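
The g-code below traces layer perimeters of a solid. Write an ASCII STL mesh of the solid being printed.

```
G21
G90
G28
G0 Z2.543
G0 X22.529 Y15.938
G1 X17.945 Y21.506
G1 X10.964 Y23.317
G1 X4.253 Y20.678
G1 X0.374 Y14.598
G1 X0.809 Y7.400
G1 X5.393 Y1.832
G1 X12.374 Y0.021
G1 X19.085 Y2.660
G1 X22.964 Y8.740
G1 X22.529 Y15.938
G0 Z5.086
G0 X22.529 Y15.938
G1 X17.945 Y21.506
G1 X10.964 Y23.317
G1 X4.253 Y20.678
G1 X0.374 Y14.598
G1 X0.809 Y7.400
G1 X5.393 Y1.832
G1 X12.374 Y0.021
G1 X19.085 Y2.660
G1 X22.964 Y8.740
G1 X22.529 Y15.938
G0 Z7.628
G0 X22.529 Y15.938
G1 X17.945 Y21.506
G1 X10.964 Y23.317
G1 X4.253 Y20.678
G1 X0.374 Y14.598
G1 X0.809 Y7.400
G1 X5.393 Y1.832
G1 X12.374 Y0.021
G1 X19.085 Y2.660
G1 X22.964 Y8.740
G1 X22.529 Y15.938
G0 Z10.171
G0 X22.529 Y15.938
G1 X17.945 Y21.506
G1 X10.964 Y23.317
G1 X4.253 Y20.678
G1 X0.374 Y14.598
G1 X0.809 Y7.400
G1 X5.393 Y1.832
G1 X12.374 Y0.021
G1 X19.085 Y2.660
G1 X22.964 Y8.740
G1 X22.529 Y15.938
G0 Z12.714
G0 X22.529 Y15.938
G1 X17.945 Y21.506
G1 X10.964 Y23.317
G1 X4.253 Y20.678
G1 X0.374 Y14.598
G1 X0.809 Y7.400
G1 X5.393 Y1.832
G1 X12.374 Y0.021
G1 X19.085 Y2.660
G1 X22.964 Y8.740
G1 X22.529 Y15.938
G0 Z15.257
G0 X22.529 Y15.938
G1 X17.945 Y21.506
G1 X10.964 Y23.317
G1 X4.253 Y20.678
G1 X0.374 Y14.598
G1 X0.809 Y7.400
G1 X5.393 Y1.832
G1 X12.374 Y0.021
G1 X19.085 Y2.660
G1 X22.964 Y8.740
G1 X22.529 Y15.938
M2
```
solid part
  facet normal 0.0000 0.0000 -1.0000
    outer loop
      vertex 10.964 23.317 0.000
      vertex 17.945 21.506 0.000
      vertex 22.529 15.938 0.000
    endloop
  endfacet
  facet normal 0.0000 0.0000 -1.0000
    outer loop
      vertex 4.253 20.678 0.000
      vertex 10.964 23.317 0.000
      vertex 22.529 15.938 0.000
    endloop
  endfacet
  facet normal 0.0000 0.0000 -1.0000
    outer loop
      vertex 0.374 14.598 0.000
      vertex 4.253 20.678 0.000
      vertex 22.529 15.938 0.000
    endloop
  endfacet
  facet normal 0.0000 0.0000 -1.0000
    outer loop
      vertex 0.809 7.400 0.000
      vertex 0.374 14.598 0.000
      vertex 22.529 15.938 0.000
    endloop
  endfacet
  facet normal 0.0000 0.0000 -1.0000
    outer loop
      vertex 5.393 1.832 0.000
      vertex 0.809 7.400 0.000
      vertex 22.529 15.938 0.000
    endloop
  endfacet
  facet normal 0.0000 0.0000 -1.0000
    outer loop
      vertex 12.374 0.021 0.000
      vertex 5.393 1.832 0.000
      vertex 22.529 15.938 0.000
    endloop
  endfacet
  facet normal 0.0000 0.0000 -1.0000
    outer loop
      vertex 19.085 2.660 0.000
      vertex 12.374 0.021 0.000
      vertex 22.529 15.938 0.000
    endloop
  endfacet
  facet normal 0.0000 0.0000 -1.0000
    outer loop
      vertex 22.964 8.740 0.000
      vertex 19.085 2.660 0.000
      vertex 22.529 15.938 0.000
    endloop
  endfacet
  facet normal 0.0000 0.0000 1.0000
    outer loop
      vertex 22.529 15.938 15.257
      vertex 17.945 21.506 15.257
      vertex 10.964 23.317 15.257
    endloop
  endfacet
  facet normal 0.0000 0.0000 1.0000
    outer loop
      vertex 22.529 15.938 15.257
      vertex 10.964 23.317 15.257
      vertex 4.253 20.678 15.257
    endloop
  endfacet
  facet normal 0.0000 0.0000 1.0000
    outer loop
      vertex 22.529 15.938 15.257
      vertex 4.253 20.678 15.257
      vertex 0.374 14.598 15.257
    endloop
  endfacet
  facet normal 0.0000 0.0000 1.0000
    outer loop
      vertex 22.529 15.938 15.257
      vertex 0.374 14.598 15.257
      vertex 0.809 7.400 15.257
    endloop
  endfacet
  facet normal 0.0000 0.0000 1.0000
    outer loop
      vertex 22.529 15.938 15.257
      vertex 0.809 7.400 15.257
      vertex 5.393 1.832 15.257
    endloop
  endfacet
  facet normal 0.0000 0.0000 1.0000
    outer loop
      vertex 22.529 15.938 15.257
      vertex 5.393 1.832 15.257
      vertex 12.374 0.021 15.257
    endloop
  endfacet
  facet normal 0.0000 0.0000 1.0000
    outer loop
      vertex 22.529 15.938 15.257
      vertex 12.374 0.021 15.257
      vertex 19.085 2.660 15.257
    endloop
  endfacet
  facet normal 0.0000 0.0000 1.0000
    outer loop
      vertex 22.529 15.938 15.257
      vertex 19.085 2.660 15.257
      vertex 22.964 8.740 15.257
    endloop
  endfacet
  facet normal 0.7720 0.6356 0.0000
    outer loop
      vertex 22.529 15.938 0.000
      vertex 17.945 21.506 0.000
      vertex 17.945 21.506 15.257
    endloop
  endfacet
  facet normal 0.7720 0.6356 0.0000
    outer loop
      vertex 22.529 15.938 0.000
      vertex 17.945 21.506 15.257
      vertex 22.529 15.938 15.257
    endloop
  endfacet
  facet normal 0.2511 0.9680 0.0000
    outer loop
      vertex 17.945 21.506 0.000
      vertex 10.964 23.317 0.000
      vertex 10.964 23.317 15.257
    endloop
  endfacet
  facet normal 0.2511 0.9680 0.0000
    outer loop
      vertex 17.945 21.506 0.000
      vertex 10.964 23.317 15.257
      vertex 17.945 21.506 15.257
    endloop
  endfacet
  facet normal -0.3660 0.9306 0.0000
    outer loop
      vertex 10.964 23.317 0.000
      vertex 4.253 20.678 0.000
      vertex 4.253 20.678 15.257
    endloop
  endfacet
  facet normal -0.3660 0.9306 0.0000
    outer loop
      vertex 10.964 23.317 0.000
      vertex 4.253 20.678 15.257
      vertex 10.964 23.317 15.257
    endloop
  endfacet
  facet normal -0.8430 0.5379 0.0000
    outer loop
      vertex 4.253 20.678 0.000
      vertex 0.374 14.598 0.000
      vertex 0.374 14.598 15.257
    endloop
  endfacet
  facet normal -0.8430 0.5379 0.0000
    outer loop
      vertex 4.253 20.678 0.000
      vertex 0.374 14.598 15.257
      vertex 4.253 20.678 15.257
    endloop
  endfacet
  facet normal -0.9982 -0.0603 0.0000
    outer loop
      vertex 0.374 14.598 0.000
      vertex 0.809 7.400 0.000
      vertex 0.809 7.400 15.257
    endloop
  endfacet
  facet normal -0.9982 -0.0603 0.0000
    outer loop
      vertex 0.374 14.598 0.000
      vertex 0.809 7.400 15.257
      vertex 0.374 14.598 15.257
    endloop
  endfacet
  facet normal -0.7720 -0.6356 0.0000
    outer loop
      vertex 0.809 7.400 0.000
      vertex 5.393 1.832 0.000
      vertex 5.393 1.832 15.257
    endloop
  endfacet
  facet normal -0.7720 -0.6356 0.0000
    outer loop
      vertex 0.809 7.400 0.000
      vertex 5.393 1.832 15.257
      vertex 0.809 7.400 15.257
    endloop
  endfacet
  facet normal -0.2511 -0.9680 0.0000
    outer loop
      vertex 5.393 1.832 0.000
      vertex 12.374 0.021 0.000
      vertex 12.374 0.021 15.257
    endloop
  endfacet
  facet normal -0.2511 -0.9680 0.0000
    outer loop
      vertex 5.393 1.832 0.000
      vertex 12.374 0.021 15.257
      vertex 5.393 1.832 15.257
    endloop
  endfacet
  facet normal 0.3660 -0.9306 0.0000
    outer loop
      vertex 12.374 0.021 0.000
      vertex 19.085 2.660 0.000
      vertex 19.085 2.660 15.257
    endloop
  endfacet
  facet normal 0.3660 -0.9306 0.0000
    outer loop
      vertex 12.374 0.021 0.000
      vertex 19.085 2.660 15.257
      vertex 12.374 0.021 15.257
    endloop
  endfacet
  facet normal 0.8430 -0.5379 0.0000
    outer loop
      vertex 19.085 2.660 0.000
      vertex 22.964 8.740 0.000
      vertex 22.964 8.740 15.257
    endloop
  endfacet
  facet normal 0.8430 -0.5379 0.0000
    outer loop
      vertex 19.085 2.660 0.000
      vertex 22.964 8.740 15.257
      vertex 19.085 2.660 15.257
    endloop
  endfacet
  facet normal 0.9982 0.0603 0.0000
    outer loop
      vertex 22.964 8.740 0.000
      vertex 22.529 15.938 0.000
      vertex 22.529 15.938 15.257
    endloop
  endfacet
  facet normal 0.9982 0.0603 0.0000
    outer loop
      vertex 22.964 8.740 0.000
      vertex 22.529 15.938 15.257
      vertex 22.964 8.740 15.257
    endloop
  endfacet
endsolid part

The G0 Z moves step by Δz≈2.543 mm. Every layer's G1 loop is the same polygon, so the solid is a straight extrusion of it from z=0 to z≈15.3. Closing with flat bottom and top caps and triangulating gives 36 facets — a regular 10-sided prism (a cylinder approximated with 10 flat sides), circumscribed radius ≈ 11.7 mm, height ≈ 15.3 mm.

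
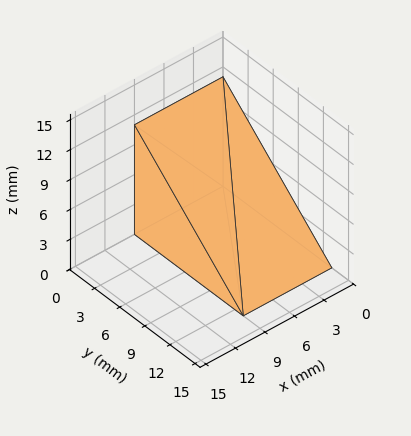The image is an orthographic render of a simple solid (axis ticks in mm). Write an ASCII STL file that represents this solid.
Reading the render: the shape is a wedge (ramp): 9 × 13 mm base, rising to 11 mm along the y=0 edge and sloping linearly to z=0 at y=13 (dimensions read to the nearest mm from the axis ticks). For the STL, each face is triangulated and given an outward normal.

solid part
  facet normal 0.0000 0.0000 -1.0000
    outer loop
      vertex 9.0 13.0 0.0
      vertex 9.0 0.0 0.0
      vertex 0.0 0.0 0.0
    endloop
  endfacet
  facet normal 0.0000 0.0000 -1.0000
    outer loop
      vertex 0.0 13.0 0.0
      vertex 9.0 13.0 0.0
      vertex 0.0 0.0 0.0
    endloop
  endfacet
  facet normal 0.0000 -1.0000 0.0000
    outer loop
      vertex 0.0 0.0 0.0
      vertex 9.0 0.0 0.0
      vertex 9.0 0.0 11.0
    endloop
  endfacet
  facet normal 0.0000 -1.0000 0.0000
    outer loop
      vertex 0.0 0.0 0.0
      vertex 9.0 0.0 11.0
      vertex 0.0 0.0 11.0
    endloop
  endfacet
  facet normal 0.0000 0.6459 0.7634
    outer loop
      vertex 0.0 0.0 11.0
      vertex 9.0 0.0 11.0
      vertex 9.0 13.0 0.0
    endloop
  endfacet
  facet normal 0.0000 0.6459 0.7634
    outer loop
      vertex 0.0 0.0 11.0
      vertex 9.0 13.0 0.0
      vertex 0.0 13.0 0.0
    endloop
  endfacet
  facet normal -1.0000 0.0000 0.0000
    outer loop
      vertex 0.0 0.0 11.0
      vertex 0.0 13.0 0.0
      vertex 0.0 0.0 0.0
    endloop
  endfacet
  facet normal 1.0000 0.0000 0.0000
    outer loop
      vertex 9.0 0.0 0.0
      vertex 9.0 13.0 0.0
      vertex 9.0 0.0 11.0
    endloop
  endfacet
endsolid part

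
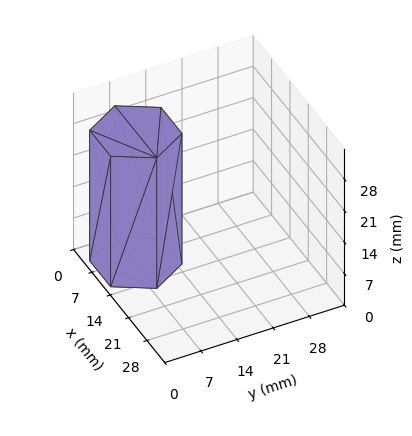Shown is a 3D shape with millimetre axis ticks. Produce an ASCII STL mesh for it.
Reading the render: the shape is a regular 6-sided prism (a cylinder approximated with 6 flat sides), circumscribed radius ≈ 8 mm, height ≈ 29 mm (dimensions read to the nearest mm from the axis ticks). For the STL, each face is triangulated and given an outward normal.

solid part
  facet normal 0.0000 0.0000 -1.0000
    outer loop
      vertex 4.0 14.9 0.0
      vertex 12.0 14.9 0.0
      vertex 16.0 8.0 0.0
    endloop
  endfacet
  facet normal 0.0000 0.0000 -1.0000
    outer loop
      vertex 0.0 8.0 0.0
      vertex 4.0 14.9 0.0
      vertex 16.0 8.0 0.0
    endloop
  endfacet
  facet normal 0.0000 0.0000 -1.0000
    outer loop
      vertex 4.0 1.1 0.0
      vertex 0.0 8.0 0.0
      vertex 16.0 8.0 0.0
    endloop
  endfacet
  facet normal 0.0000 0.0000 -1.0000
    outer loop
      vertex 12.0 1.1 0.0
      vertex 4.0 1.1 0.0
      vertex 16.0 8.0 0.0
    endloop
  endfacet
  facet normal 0.0000 0.0000 1.0000
    outer loop
      vertex 16.0 8.0 29.0
      vertex 12.0 14.9 29.0
      vertex 4.0 14.9 29.0
    endloop
  endfacet
  facet normal 0.0000 0.0000 1.0000
    outer loop
      vertex 16.0 8.0 29.0
      vertex 4.0 14.9 29.0
      vertex 0.0 8.0 29.0
    endloop
  endfacet
  facet normal 0.0000 0.0000 1.0000
    outer loop
      vertex 16.0 8.0 29.0
      vertex 0.0 8.0 29.0
      vertex 4.0 1.1 29.0
    endloop
  endfacet
  facet normal 0.0000 0.0000 1.0000
    outer loop
      vertex 16.0 8.0 29.0
      vertex 4.0 1.1 29.0
      vertex 12.0 1.1 29.0
    endloop
  endfacet
  facet normal 0.8651 0.5015 0.0000
    outer loop
      vertex 16.0 8.0 0.0
      vertex 12.0 14.9 0.0
      vertex 12.0 14.9 29.0
    endloop
  endfacet
  facet normal 0.8651 0.5015 0.0000
    outer loop
      vertex 16.0 8.0 0.0
      vertex 12.0 14.9 29.0
      vertex 16.0 8.0 29.0
    endloop
  endfacet
  facet normal 0.0000 1.0000 0.0000
    outer loop
      vertex 12.0 14.9 0.0
      vertex 4.0 14.9 0.0
      vertex 4.0 14.9 29.0
    endloop
  endfacet
  facet normal 0.0000 1.0000 0.0000
    outer loop
      vertex 12.0 14.9 0.0
      vertex 4.0 14.9 29.0
      vertex 12.0 14.9 29.0
    endloop
  endfacet
  facet normal -0.8651 0.5015 0.0000
    outer loop
      vertex 4.0 14.9 0.0
      vertex 0.0 8.0 0.0
      vertex 0.0 8.0 29.0
    endloop
  endfacet
  facet normal -0.8651 0.5015 0.0000
    outer loop
      vertex 4.0 14.9 0.0
      vertex 0.0 8.0 29.0
      vertex 4.0 14.9 29.0
    endloop
  endfacet
  facet normal -0.8651 -0.5015 0.0000
    outer loop
      vertex 0.0 8.0 0.0
      vertex 4.0 1.1 0.0
      vertex 4.0 1.1 29.0
    endloop
  endfacet
  facet normal -0.8651 -0.5015 0.0000
    outer loop
      vertex 0.0 8.0 0.0
      vertex 4.0 1.1 29.0
      vertex 0.0 8.0 29.0
    endloop
  endfacet
  facet normal 0.0000 -1.0000 0.0000
    outer loop
      vertex 4.0 1.1 0.0
      vertex 12.0 1.1 0.0
      vertex 12.0 1.1 29.0
    endloop
  endfacet
  facet normal 0.0000 -1.0000 0.0000
    outer loop
      vertex 4.0 1.1 0.0
      vertex 12.0 1.1 29.0
      vertex 4.0 1.1 29.0
    endloop
  endfacet
  facet normal 0.8651 -0.5015 0.0000
    outer loop
      vertex 12.0 1.1 0.0
      vertex 16.0 8.0 0.0
      vertex 16.0 8.0 29.0
    endloop
  endfacet
  facet normal 0.8651 -0.5015 0.0000
    outer loop
      vertex 12.0 1.1 0.0
      vertex 16.0 8.0 29.0
      vertex 12.0 1.1 29.0
    endloop
  endfacet
endsolid part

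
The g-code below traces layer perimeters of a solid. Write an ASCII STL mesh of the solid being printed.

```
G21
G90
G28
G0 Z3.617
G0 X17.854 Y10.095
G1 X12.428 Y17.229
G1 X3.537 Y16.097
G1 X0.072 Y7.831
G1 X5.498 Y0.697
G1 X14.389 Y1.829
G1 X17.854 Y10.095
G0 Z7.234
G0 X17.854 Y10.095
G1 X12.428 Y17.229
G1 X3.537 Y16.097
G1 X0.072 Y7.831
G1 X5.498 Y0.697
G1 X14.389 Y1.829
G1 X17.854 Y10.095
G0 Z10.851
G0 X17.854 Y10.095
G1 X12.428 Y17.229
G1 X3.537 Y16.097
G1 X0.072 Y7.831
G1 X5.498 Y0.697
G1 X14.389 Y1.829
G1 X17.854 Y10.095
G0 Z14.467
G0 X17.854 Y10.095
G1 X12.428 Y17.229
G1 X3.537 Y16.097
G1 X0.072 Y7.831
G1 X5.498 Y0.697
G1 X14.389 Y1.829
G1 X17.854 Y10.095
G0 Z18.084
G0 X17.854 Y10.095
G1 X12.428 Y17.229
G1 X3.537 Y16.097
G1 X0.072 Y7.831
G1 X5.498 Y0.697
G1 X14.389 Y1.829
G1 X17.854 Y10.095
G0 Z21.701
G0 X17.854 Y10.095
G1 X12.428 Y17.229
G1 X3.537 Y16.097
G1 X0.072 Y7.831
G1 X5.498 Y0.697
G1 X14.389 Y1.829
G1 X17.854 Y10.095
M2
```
solid part
  facet normal 0.0000 0.0000 -1.0000
    outer loop
      vertex 3.537 16.097 0.000
      vertex 12.428 17.229 0.000
      vertex 17.854 10.095 0.000
    endloop
  endfacet
  facet normal 0.0000 0.0000 -1.0000
    outer loop
      vertex 0.072 7.831 0.000
      vertex 3.537 16.097 0.000
      vertex 17.854 10.095 0.000
    endloop
  endfacet
  facet normal 0.0000 0.0000 -1.0000
    outer loop
      vertex 5.498 0.697 0.000
      vertex 0.072 7.831 0.000
      vertex 17.854 10.095 0.000
    endloop
  endfacet
  facet normal 0.0000 0.0000 -1.0000
    outer loop
      vertex 14.389 1.829 0.000
      vertex 5.498 0.697 0.000
      vertex 17.854 10.095 0.000
    endloop
  endfacet
  facet normal 0.0000 0.0000 1.0000
    outer loop
      vertex 17.854 10.095 21.701
      vertex 12.428 17.229 21.701
      vertex 3.537 16.097 21.701
    endloop
  endfacet
  facet normal 0.0000 0.0000 1.0000
    outer loop
      vertex 17.854 10.095 21.701
      vertex 3.537 16.097 21.701
      vertex 0.072 7.831 21.701
    endloop
  endfacet
  facet normal 0.0000 0.0000 1.0000
    outer loop
      vertex 17.854 10.095 21.701
      vertex 0.072 7.831 21.701
      vertex 5.498 0.697 21.701
    endloop
  endfacet
  facet normal 0.0000 0.0000 1.0000
    outer loop
      vertex 17.854 10.095 21.701
      vertex 5.498 0.697 21.701
      vertex 14.389 1.829 21.701
    endloop
  endfacet
  facet normal 0.7959 0.6054 0.0000
    outer loop
      vertex 17.854 10.095 0.000
      vertex 12.428 17.229 0.000
      vertex 12.428 17.229 21.701
    endloop
  endfacet
  facet normal 0.7959 0.6054 0.0000
    outer loop
      vertex 17.854 10.095 0.000
      vertex 12.428 17.229 21.701
      vertex 17.854 10.095 21.701
    endloop
  endfacet
  facet normal -0.1263 0.9920 0.0000
    outer loop
      vertex 12.428 17.229 0.000
      vertex 3.537 16.097 0.000
      vertex 3.537 16.097 21.701
    endloop
  endfacet
  facet normal -0.1263 0.9920 0.0000
    outer loop
      vertex 12.428 17.229 0.000
      vertex 3.537 16.097 21.701
      vertex 12.428 17.229 21.701
    endloop
  endfacet
  facet normal -0.9222 0.3866 0.0000
    outer loop
      vertex 3.537 16.097 0.000
      vertex 0.072 7.831 0.000
      vertex 0.072 7.831 21.701
    endloop
  endfacet
  facet normal -0.9222 0.3866 0.0000
    outer loop
      vertex 3.537 16.097 0.000
      vertex 0.072 7.831 21.701
      vertex 3.537 16.097 21.701
    endloop
  endfacet
  facet normal -0.7959 -0.6054 0.0000
    outer loop
      vertex 0.072 7.831 0.000
      vertex 5.498 0.697 0.000
      vertex 5.498 0.697 21.701
    endloop
  endfacet
  facet normal -0.7959 -0.6054 0.0000
    outer loop
      vertex 0.072 7.831 0.000
      vertex 5.498 0.697 21.701
      vertex 0.072 7.831 21.701
    endloop
  endfacet
  facet normal 0.1263 -0.9920 0.0000
    outer loop
      vertex 5.498 0.697 0.000
      vertex 14.389 1.829 0.000
      vertex 14.389 1.829 21.701
    endloop
  endfacet
  facet normal 0.1263 -0.9920 0.0000
    outer loop
      vertex 5.498 0.697 0.000
      vertex 14.389 1.829 21.701
      vertex 5.498 0.697 21.701
    endloop
  endfacet
  facet normal 0.9222 -0.3866 0.0000
    outer loop
      vertex 14.389 1.829 0.000
      vertex 17.854 10.095 0.000
      vertex 17.854 10.095 21.701
    endloop
  endfacet
  facet normal 0.9222 -0.3866 0.0000
    outer loop
      vertex 14.389 1.829 0.000
      vertex 17.854 10.095 21.701
      vertex 14.389 1.829 21.701
    endloop
  endfacet
endsolid part

The G0 Z moves step by Δz≈3.617 mm. Every layer's G1 loop is the same polygon, so the solid is a straight extrusion of it from z=0 to z≈21.7. Closing with flat bottom and top caps and triangulating gives 20 facets — a regular 6-sided prism (a cylinder approximated with 6 flat sides), circumscribed radius ≈ 8.96 mm, height ≈ 21.7 mm.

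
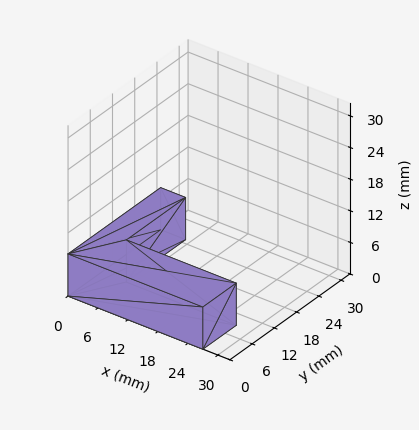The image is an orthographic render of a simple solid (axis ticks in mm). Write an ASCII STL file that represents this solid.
Reading the render: the shape is an L-shaped prism: outer 27 × 25 mm, arm thicknesses ≈ 9 mm (horizontal) and 5 mm (vertical), extruded 8 mm in z (dimensions read to the nearest mm from the axis ticks). For the STL, each face is triangulated and given an outward normal.

solid part
  facet normal 0.0000 0.0000 -1.0000
    outer loop
      vertex 27.000 9.000 0.000
      vertex 27.000 0.000 0.000
      vertex 0.000 0.000 0.000
    endloop
  endfacet
  facet normal 0.0000 0.0000 -1.0000
    outer loop
      vertex 5.000 9.000 0.000
      vertex 27.000 9.000 0.000
      vertex 0.000 0.000 0.000
    endloop
  endfacet
  facet normal 0.0000 0.0000 -1.0000
    outer loop
      vertex 5.000 25.000 0.000
      vertex 5.000 9.000 0.000
      vertex 0.000 0.000 0.000
    endloop
  endfacet
  facet normal 0.0000 0.0000 -1.0000
    outer loop
      vertex 0.000 25.000 0.000
      vertex 5.000 25.000 0.000
      vertex 0.000 0.000 0.000
    endloop
  endfacet
  facet normal 0.0000 0.0000 1.0000
    outer loop
      vertex 0.000 0.000 8.000
      vertex 27.000 0.000 8.000
      vertex 27.000 9.000 8.000
    endloop
  endfacet
  facet normal 0.0000 0.0000 1.0000
    outer loop
      vertex 0.000 0.000 8.000
      vertex 27.000 9.000 8.000
      vertex 5.000 9.000 8.000
    endloop
  endfacet
  facet normal 0.0000 0.0000 1.0000
    outer loop
      vertex 0.000 0.000 8.000
      vertex 5.000 9.000 8.000
      vertex 5.000 25.000 8.000
    endloop
  endfacet
  facet normal 0.0000 0.0000 1.0000
    outer loop
      vertex 0.000 0.000 8.000
      vertex 5.000 25.000 8.000
      vertex 0.000 25.000 8.000
    endloop
  endfacet
  facet normal 0.0000 -1.0000 0.0000
    outer loop
      vertex 0.000 0.000 0.000
      vertex 27.000 0.000 0.000
      vertex 27.000 0.000 8.000
    endloop
  endfacet
  facet normal 0.0000 -1.0000 0.0000
    outer loop
      vertex 0.000 0.000 0.000
      vertex 27.000 0.000 8.000
      vertex 0.000 0.000 8.000
    endloop
  endfacet
  facet normal 1.0000 0.0000 0.0000
    outer loop
      vertex 27.000 0.000 0.000
      vertex 27.000 9.000 0.000
      vertex 27.000 9.000 8.000
    endloop
  endfacet
  facet normal 1.0000 0.0000 0.0000
    outer loop
      vertex 27.000 0.000 0.000
      vertex 27.000 9.000 8.000
      vertex 27.000 0.000 8.000
    endloop
  endfacet
  facet normal 0.0000 1.0000 0.0000
    outer loop
      vertex 27.000 9.000 0.000
      vertex 5.000 9.000 0.000
      vertex 5.000 9.000 8.000
    endloop
  endfacet
  facet normal 0.0000 1.0000 0.0000
    outer loop
      vertex 27.000 9.000 0.000
      vertex 5.000 9.000 8.000
      vertex 27.000 9.000 8.000
    endloop
  endfacet
  facet normal 1.0000 0.0000 0.0000
    outer loop
      vertex 5.000 9.000 0.000
      vertex 5.000 25.000 0.000
      vertex 5.000 25.000 8.000
    endloop
  endfacet
  facet normal 1.0000 0.0000 0.0000
    outer loop
      vertex 5.000 9.000 0.000
      vertex 5.000 25.000 8.000
      vertex 5.000 9.000 8.000
    endloop
  endfacet
  facet normal 0.0000 1.0000 0.0000
    outer loop
      vertex 5.000 25.000 0.000
      vertex 0.000 25.000 0.000
      vertex 0.000 25.000 8.000
    endloop
  endfacet
  facet normal 0.0000 1.0000 0.0000
    outer loop
      vertex 5.000 25.000 0.000
      vertex 0.000 25.000 8.000
      vertex 5.000 25.000 8.000
    endloop
  endfacet
  facet normal -1.0000 0.0000 0.0000
    outer loop
      vertex 0.000 25.000 0.000
      vertex 0.000 0.000 0.000
      vertex 0.000 0.000 8.000
    endloop
  endfacet
  facet normal -1.0000 0.0000 0.0000
    outer loop
      vertex 0.000 25.000 0.000
      vertex 0.000 0.000 8.000
      vertex 0.000 25.000 8.000
    endloop
  endfacet
endsolid part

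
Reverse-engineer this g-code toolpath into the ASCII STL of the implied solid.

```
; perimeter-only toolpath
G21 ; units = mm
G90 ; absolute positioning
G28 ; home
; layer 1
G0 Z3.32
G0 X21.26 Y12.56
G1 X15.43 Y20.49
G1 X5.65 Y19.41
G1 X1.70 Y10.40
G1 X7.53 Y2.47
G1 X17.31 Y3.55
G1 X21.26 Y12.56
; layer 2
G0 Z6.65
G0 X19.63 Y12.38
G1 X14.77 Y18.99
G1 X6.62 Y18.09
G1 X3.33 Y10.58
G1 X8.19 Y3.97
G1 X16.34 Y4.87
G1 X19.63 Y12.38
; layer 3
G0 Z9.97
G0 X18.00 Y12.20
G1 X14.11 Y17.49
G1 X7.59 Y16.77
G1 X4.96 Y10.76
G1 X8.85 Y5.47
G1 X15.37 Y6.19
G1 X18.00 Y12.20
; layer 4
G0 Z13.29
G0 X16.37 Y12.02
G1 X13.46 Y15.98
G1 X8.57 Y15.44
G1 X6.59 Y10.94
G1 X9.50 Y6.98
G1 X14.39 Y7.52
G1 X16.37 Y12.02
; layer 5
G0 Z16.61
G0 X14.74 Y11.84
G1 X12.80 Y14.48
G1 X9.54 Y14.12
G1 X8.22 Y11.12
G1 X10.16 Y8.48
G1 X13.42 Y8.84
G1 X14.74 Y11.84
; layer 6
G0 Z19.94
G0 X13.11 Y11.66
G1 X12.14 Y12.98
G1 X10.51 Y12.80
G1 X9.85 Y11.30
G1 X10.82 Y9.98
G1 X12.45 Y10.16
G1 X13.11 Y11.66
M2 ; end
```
solid part
  facet normal 0.0000 0.0000 -1.0000
    outer loop
      vertex 4.68 20.73 0.00
      vertex 16.09 21.99 0.00
      vertex 22.89 12.74 0.00
    endloop
  endfacet
  facet normal 0.0000 0.0000 -1.0000
    outer loop
      vertex 0.07 10.22 0.00
      vertex 4.68 20.73 0.00
      vertex 22.89 12.74 0.00
    endloop
  endfacet
  facet normal 0.0000 0.0000 -1.0000
    outer loop
      vertex 6.87 0.97 0.00
      vertex 0.07 10.22 0.00
      vertex 22.89 12.74 0.00
    endloop
  endfacet
  facet normal 0.0000 0.0000 -1.0000
    outer loop
      vertex 18.28 2.23 0.00
      vertex 6.87 0.97 0.00
      vertex 22.89 12.74 0.00
    endloop
  endfacet
  facet normal 0.7409 0.5447 0.3929
    outer loop
      vertex 22.89 12.74 0.00
      vertex 16.09 21.99 0.00
      vertex 11.48 11.48 23.26
    endloop
  endfacet
  facet normal -0.1009 0.9140 0.3930
    outer loop
      vertex 16.09 21.99 0.00
      vertex 4.68 20.73 0.00
      vertex 11.48 11.48 23.26
    endloop
  endfacet
  facet normal -0.8421 0.3694 0.3931
    outer loop
      vertex 4.68 20.73 0.00
      vertex 0.07 10.22 0.00
      vertex 11.48 11.48 23.26
    endloop
  endfacet
  facet normal -0.7409 -0.5447 0.3929
    outer loop
      vertex 0.07 10.22 0.00
      vertex 6.87 0.97 0.00
      vertex 11.48 11.48 23.26
    endloop
  endfacet
  facet normal 0.1009 -0.9140 0.3930
    outer loop
      vertex 6.87 0.97 0.00
      vertex 18.28 2.23 0.00
      vertex 11.48 11.48 23.26
    endloop
  endfacet
  facet normal 0.8421 -0.3694 0.3931
    outer loop
      vertex 18.28 2.23 0.00
      vertex 22.89 12.74 0.00
      vertex 11.48 11.48 23.26
    endloop
  endfacet
endsolid part

The G0 Z moves step by Δz≈3.32 mm. The G1 loops shrink linearly with z, so the solid tapers from its base footprint up to z≈23.3. Closing with a flat bottom cap and the tapered top and triangulating gives 10 facets — a regular 6-sided pyramid, base circumscribed radius ≈ 11.5 mm, apex at z ≈ 23.3 mm.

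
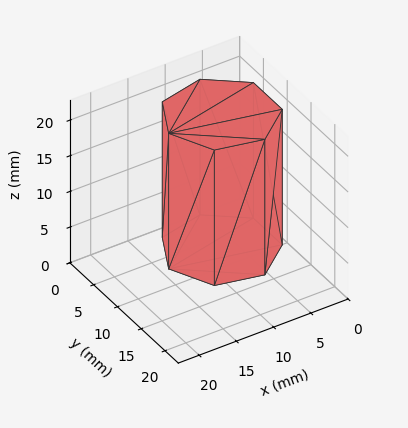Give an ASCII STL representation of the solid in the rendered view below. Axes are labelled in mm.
Reading the render: the shape is a regular 7-sided prism (a cylinder approximated with 7 flat sides), circumscribed radius ≈ 7 mm, height ≈ 19 mm (dimensions read to the nearest mm from the axis ticks). For the STL, each face is triangulated and given an outward normal.

solid part
  facet normal 0.0000 0.0000 -1.0000
    outer loop
      vertex 5.442 13.824 0.000
      vertex 11.364 12.473 0.000
      vertex 14.000 7.000 0.000
    endloop
  endfacet
  facet normal 0.0000 0.0000 -1.0000
    outer loop
      vertex 0.693 10.037 0.000
      vertex 5.442 13.824 0.000
      vertex 14.000 7.000 0.000
    endloop
  endfacet
  facet normal 0.0000 0.0000 -1.0000
    outer loop
      vertex 0.693 3.963 0.000
      vertex 0.693 10.037 0.000
      vertex 14.000 7.000 0.000
    endloop
  endfacet
  facet normal 0.0000 0.0000 -1.0000
    outer loop
      vertex 5.442 0.176 0.000
      vertex 0.693 3.963 0.000
      vertex 14.000 7.000 0.000
    endloop
  endfacet
  facet normal 0.0000 0.0000 -1.0000
    outer loop
      vertex 11.364 1.527 0.000
      vertex 5.442 0.176 0.000
      vertex 14.000 7.000 0.000
    endloop
  endfacet
  facet normal 0.0000 0.0000 1.0000
    outer loop
      vertex 14.000 7.000 19.000
      vertex 11.364 12.473 19.000
      vertex 5.442 13.824 19.000
    endloop
  endfacet
  facet normal 0.0000 0.0000 1.0000
    outer loop
      vertex 14.000 7.000 19.000
      vertex 5.442 13.824 19.000
      vertex 0.693 10.037 19.000
    endloop
  endfacet
  facet normal 0.0000 0.0000 1.0000
    outer loop
      vertex 14.000 7.000 19.000
      vertex 0.693 10.037 19.000
      vertex 0.693 3.963 19.000
    endloop
  endfacet
  facet normal 0.0000 0.0000 1.0000
    outer loop
      vertex 14.000 7.000 19.000
      vertex 0.693 3.963 19.000
      vertex 5.442 0.176 19.000
    endloop
  endfacet
  facet normal 0.0000 0.0000 1.0000
    outer loop
      vertex 14.000 7.000 19.000
      vertex 5.442 0.176 19.000
      vertex 11.364 1.527 19.000
    endloop
  endfacet
  facet normal 0.9009 0.4339 0.0000
    outer loop
      vertex 14.000 7.000 0.000
      vertex 11.364 12.473 0.000
      vertex 11.364 12.473 19.000
    endloop
  endfacet
  facet normal 0.9009 0.4339 0.0000
    outer loop
      vertex 14.000 7.000 0.000
      vertex 11.364 12.473 19.000
      vertex 14.000 7.000 19.000
    endloop
  endfacet
  facet normal 0.2224 0.9750 0.0000
    outer loop
      vertex 11.364 12.473 0.000
      vertex 5.442 13.824 0.000
      vertex 5.442 13.824 19.000
    endloop
  endfacet
  facet normal 0.2224 0.9750 0.0000
    outer loop
      vertex 11.364 12.473 0.000
      vertex 5.442 13.824 19.000
      vertex 11.364 12.473 19.000
    endloop
  endfacet
  facet normal -0.6235 0.7818 0.0000
    outer loop
      vertex 5.442 13.824 0.000
      vertex 0.693 10.037 0.000
      vertex 0.693 10.037 19.000
    endloop
  endfacet
  facet normal -0.6235 0.7818 0.0000
    outer loop
      vertex 5.442 13.824 0.000
      vertex 0.693 10.037 19.000
      vertex 5.442 13.824 19.000
    endloop
  endfacet
  facet normal -1.0000 0.0000 0.0000
    outer loop
      vertex 0.693 10.037 0.000
      vertex 0.693 3.963 0.000
      vertex 0.693 3.963 19.000
    endloop
  endfacet
  facet normal -1.0000 0.0000 0.0000
    outer loop
      vertex 0.693 10.037 0.000
      vertex 0.693 3.963 19.000
      vertex 0.693 10.037 19.000
    endloop
  endfacet
  facet normal -0.6235 -0.7818 0.0000
    outer loop
      vertex 0.693 3.963 0.000
      vertex 5.442 0.176 0.000
      vertex 5.442 0.176 19.000
    endloop
  endfacet
  facet normal -0.6235 -0.7818 0.0000
    outer loop
      vertex 0.693 3.963 0.000
      vertex 5.442 0.176 19.000
      vertex 0.693 3.963 19.000
    endloop
  endfacet
  facet normal 0.2224 -0.9750 0.0000
    outer loop
      vertex 5.442 0.176 0.000
      vertex 11.364 1.527 0.000
      vertex 11.364 1.527 19.000
    endloop
  endfacet
  facet normal 0.2224 -0.9750 0.0000
    outer loop
      vertex 5.442 0.176 0.000
      vertex 11.364 1.527 19.000
      vertex 5.442 0.176 19.000
    endloop
  endfacet
  facet normal 0.9009 -0.4339 0.0000
    outer loop
      vertex 11.364 1.527 0.000
      vertex 14.000 7.000 0.000
      vertex 14.000 7.000 19.000
    endloop
  endfacet
  facet normal 0.9009 -0.4339 0.0000
    outer loop
      vertex 11.364 1.527 0.000
      vertex 14.000 7.000 19.000
      vertex 11.364 1.527 19.000
    endloop
  endfacet
endsolid part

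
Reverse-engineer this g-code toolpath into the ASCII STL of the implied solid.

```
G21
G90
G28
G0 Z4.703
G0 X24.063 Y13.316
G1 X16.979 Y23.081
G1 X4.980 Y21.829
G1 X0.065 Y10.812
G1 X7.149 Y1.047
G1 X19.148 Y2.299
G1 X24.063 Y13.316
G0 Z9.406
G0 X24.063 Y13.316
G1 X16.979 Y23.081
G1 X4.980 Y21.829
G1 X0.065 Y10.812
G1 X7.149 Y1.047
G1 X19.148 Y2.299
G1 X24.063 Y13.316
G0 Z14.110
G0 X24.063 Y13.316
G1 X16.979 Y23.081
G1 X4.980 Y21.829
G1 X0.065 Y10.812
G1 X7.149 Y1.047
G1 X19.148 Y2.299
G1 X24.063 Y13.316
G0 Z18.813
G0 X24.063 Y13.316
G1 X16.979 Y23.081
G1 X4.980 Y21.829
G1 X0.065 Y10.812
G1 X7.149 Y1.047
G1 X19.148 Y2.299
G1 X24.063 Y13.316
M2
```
solid part
  facet normal 0.0000 0.0000 -1.0000
    outer loop
      vertex 4.980 21.829 0.000
      vertex 16.979 23.081 0.000
      vertex 24.063 13.316 0.000
    endloop
  endfacet
  facet normal 0.0000 0.0000 -1.0000
    outer loop
      vertex 0.065 10.812 0.000
      vertex 4.980 21.829 0.000
      vertex 24.063 13.316 0.000
    endloop
  endfacet
  facet normal 0.0000 0.0000 -1.0000
    outer loop
      vertex 7.149 1.047 0.000
      vertex 0.065 10.812 0.000
      vertex 24.063 13.316 0.000
    endloop
  endfacet
  facet normal 0.0000 0.0000 -1.0000
    outer loop
      vertex 19.148 2.299 0.000
      vertex 7.149 1.047 0.000
      vertex 24.063 13.316 0.000
    endloop
  endfacet
  facet normal 0.0000 0.0000 1.0000
    outer loop
      vertex 24.063 13.316 18.813
      vertex 16.979 23.081 18.813
      vertex 4.980 21.829 18.813
    endloop
  endfacet
  facet normal 0.0000 0.0000 1.0000
    outer loop
      vertex 24.063 13.316 18.813
      vertex 4.980 21.829 18.813
      vertex 0.065 10.812 18.813
    endloop
  endfacet
  facet normal 0.0000 0.0000 1.0000
    outer loop
      vertex 24.063 13.316 18.813
      vertex 0.065 10.812 18.813
      vertex 7.149 1.047 18.813
    endloop
  endfacet
  facet normal 0.0000 0.0000 1.0000
    outer loop
      vertex 24.063 13.316 18.813
      vertex 7.149 1.047 18.813
      vertex 19.148 2.299 18.813
    endloop
  endfacet
  facet normal 0.8094 0.5872 0.0000
    outer loop
      vertex 24.063 13.316 0.000
      vertex 16.979 23.081 0.000
      vertex 16.979 23.081 18.813
    endloop
  endfacet
  facet normal 0.8094 0.5872 0.0000
    outer loop
      vertex 24.063 13.316 0.000
      vertex 16.979 23.081 18.813
      vertex 24.063 13.316 18.813
    endloop
  endfacet
  facet normal -0.1038 0.9946 0.0000
    outer loop
      vertex 16.979 23.081 0.000
      vertex 4.980 21.829 0.000
      vertex 4.980 21.829 18.813
    endloop
  endfacet
  facet normal -0.1038 0.9946 0.0000
    outer loop
      vertex 16.979 23.081 0.000
      vertex 4.980 21.829 18.813
      vertex 16.979 23.081 18.813
    endloop
  endfacet
  facet normal -0.9132 0.4074 0.0000
    outer loop
      vertex 4.980 21.829 0.000
      vertex 0.065 10.812 0.000
      vertex 0.065 10.812 18.813
    endloop
  endfacet
  facet normal -0.9132 0.4074 0.0000
    outer loop
      vertex 4.980 21.829 0.000
      vertex 0.065 10.812 18.813
      vertex 4.980 21.829 18.813
    endloop
  endfacet
  facet normal -0.8094 -0.5872 0.0000
    outer loop
      vertex 0.065 10.812 0.000
      vertex 7.149 1.047 0.000
      vertex 7.149 1.047 18.813
    endloop
  endfacet
  facet normal -0.8094 -0.5872 0.0000
    outer loop
      vertex 0.065 10.812 0.000
      vertex 7.149 1.047 18.813
      vertex 0.065 10.812 18.813
    endloop
  endfacet
  facet normal 0.1038 -0.9946 0.0000
    outer loop
      vertex 7.149 1.047 0.000
      vertex 19.148 2.299 0.000
      vertex 19.148 2.299 18.813
    endloop
  endfacet
  facet normal 0.1038 -0.9946 0.0000
    outer loop
      vertex 7.149 1.047 0.000
      vertex 19.148 2.299 18.813
      vertex 7.149 1.047 18.813
    endloop
  endfacet
  facet normal 0.9132 -0.4074 0.0000
    outer loop
      vertex 19.148 2.299 0.000
      vertex 24.063 13.316 0.000
      vertex 24.063 13.316 18.813
    endloop
  endfacet
  facet normal 0.9132 -0.4074 0.0000
    outer loop
      vertex 19.148 2.299 0.000
      vertex 24.063 13.316 18.813
      vertex 19.148 2.299 18.813
    endloop
  endfacet
endsolid part

The G0 Z moves step by Δz≈4.703 mm. Every layer's G1 loop is the same polygon, so the solid is a straight extrusion of it from z=0 to z≈18.8. Closing with flat bottom and top caps and triangulating gives 20 facets — a regular 6-sided prism (a cylinder approximated with 6 flat sides), circumscribed radius ≈ 12.1 mm, height ≈ 18.8 mm.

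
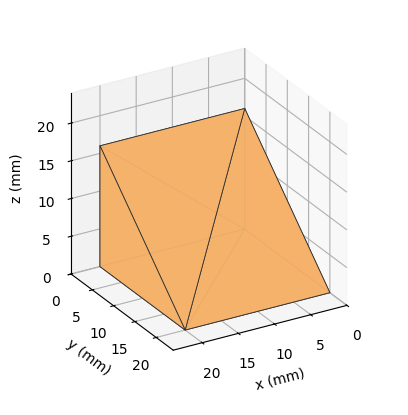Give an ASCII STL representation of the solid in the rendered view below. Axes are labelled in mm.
Reading the render: the shape is a wedge (ramp): 20 × 20 mm base, rising to 16 mm along the y=0 edge and sloping linearly to z=0 at y=20 (dimensions read to the nearest mm from the axis ticks). For the STL, each face is triangulated and given an outward normal.

solid part
  facet normal 0.0000 0.0000 -1.0000
    outer loop
      vertex 20.000 20.000 0.000
      vertex 20.000 0.000 0.000
      vertex 0.000 0.000 0.000
    endloop
  endfacet
  facet normal 0.0000 0.0000 -1.0000
    outer loop
      vertex 0.000 20.000 0.000
      vertex 20.000 20.000 0.000
      vertex 0.000 0.000 0.000
    endloop
  endfacet
  facet normal 0.0000 -1.0000 0.0000
    outer loop
      vertex 0.000 0.000 0.000
      vertex 20.000 0.000 0.000
      vertex 20.000 0.000 16.000
    endloop
  endfacet
  facet normal 0.0000 -1.0000 0.0000
    outer loop
      vertex 0.000 0.000 0.000
      vertex 20.000 0.000 16.000
      vertex 0.000 0.000 16.000
    endloop
  endfacet
  facet normal 0.0000 0.6247 0.7809
    outer loop
      vertex 0.000 0.000 16.000
      vertex 20.000 0.000 16.000
      vertex 20.000 20.000 0.000
    endloop
  endfacet
  facet normal 0.0000 0.6247 0.7809
    outer loop
      vertex 0.000 0.000 16.000
      vertex 20.000 20.000 0.000
      vertex 0.000 20.000 0.000
    endloop
  endfacet
  facet normal -1.0000 0.0000 0.0000
    outer loop
      vertex 0.000 0.000 16.000
      vertex 0.000 20.000 0.000
      vertex 0.000 0.000 0.000
    endloop
  endfacet
  facet normal 1.0000 0.0000 0.0000
    outer loop
      vertex 20.000 0.000 0.000
      vertex 20.000 20.000 0.000
      vertex 20.000 0.000 16.000
    endloop
  endfacet
endsolid part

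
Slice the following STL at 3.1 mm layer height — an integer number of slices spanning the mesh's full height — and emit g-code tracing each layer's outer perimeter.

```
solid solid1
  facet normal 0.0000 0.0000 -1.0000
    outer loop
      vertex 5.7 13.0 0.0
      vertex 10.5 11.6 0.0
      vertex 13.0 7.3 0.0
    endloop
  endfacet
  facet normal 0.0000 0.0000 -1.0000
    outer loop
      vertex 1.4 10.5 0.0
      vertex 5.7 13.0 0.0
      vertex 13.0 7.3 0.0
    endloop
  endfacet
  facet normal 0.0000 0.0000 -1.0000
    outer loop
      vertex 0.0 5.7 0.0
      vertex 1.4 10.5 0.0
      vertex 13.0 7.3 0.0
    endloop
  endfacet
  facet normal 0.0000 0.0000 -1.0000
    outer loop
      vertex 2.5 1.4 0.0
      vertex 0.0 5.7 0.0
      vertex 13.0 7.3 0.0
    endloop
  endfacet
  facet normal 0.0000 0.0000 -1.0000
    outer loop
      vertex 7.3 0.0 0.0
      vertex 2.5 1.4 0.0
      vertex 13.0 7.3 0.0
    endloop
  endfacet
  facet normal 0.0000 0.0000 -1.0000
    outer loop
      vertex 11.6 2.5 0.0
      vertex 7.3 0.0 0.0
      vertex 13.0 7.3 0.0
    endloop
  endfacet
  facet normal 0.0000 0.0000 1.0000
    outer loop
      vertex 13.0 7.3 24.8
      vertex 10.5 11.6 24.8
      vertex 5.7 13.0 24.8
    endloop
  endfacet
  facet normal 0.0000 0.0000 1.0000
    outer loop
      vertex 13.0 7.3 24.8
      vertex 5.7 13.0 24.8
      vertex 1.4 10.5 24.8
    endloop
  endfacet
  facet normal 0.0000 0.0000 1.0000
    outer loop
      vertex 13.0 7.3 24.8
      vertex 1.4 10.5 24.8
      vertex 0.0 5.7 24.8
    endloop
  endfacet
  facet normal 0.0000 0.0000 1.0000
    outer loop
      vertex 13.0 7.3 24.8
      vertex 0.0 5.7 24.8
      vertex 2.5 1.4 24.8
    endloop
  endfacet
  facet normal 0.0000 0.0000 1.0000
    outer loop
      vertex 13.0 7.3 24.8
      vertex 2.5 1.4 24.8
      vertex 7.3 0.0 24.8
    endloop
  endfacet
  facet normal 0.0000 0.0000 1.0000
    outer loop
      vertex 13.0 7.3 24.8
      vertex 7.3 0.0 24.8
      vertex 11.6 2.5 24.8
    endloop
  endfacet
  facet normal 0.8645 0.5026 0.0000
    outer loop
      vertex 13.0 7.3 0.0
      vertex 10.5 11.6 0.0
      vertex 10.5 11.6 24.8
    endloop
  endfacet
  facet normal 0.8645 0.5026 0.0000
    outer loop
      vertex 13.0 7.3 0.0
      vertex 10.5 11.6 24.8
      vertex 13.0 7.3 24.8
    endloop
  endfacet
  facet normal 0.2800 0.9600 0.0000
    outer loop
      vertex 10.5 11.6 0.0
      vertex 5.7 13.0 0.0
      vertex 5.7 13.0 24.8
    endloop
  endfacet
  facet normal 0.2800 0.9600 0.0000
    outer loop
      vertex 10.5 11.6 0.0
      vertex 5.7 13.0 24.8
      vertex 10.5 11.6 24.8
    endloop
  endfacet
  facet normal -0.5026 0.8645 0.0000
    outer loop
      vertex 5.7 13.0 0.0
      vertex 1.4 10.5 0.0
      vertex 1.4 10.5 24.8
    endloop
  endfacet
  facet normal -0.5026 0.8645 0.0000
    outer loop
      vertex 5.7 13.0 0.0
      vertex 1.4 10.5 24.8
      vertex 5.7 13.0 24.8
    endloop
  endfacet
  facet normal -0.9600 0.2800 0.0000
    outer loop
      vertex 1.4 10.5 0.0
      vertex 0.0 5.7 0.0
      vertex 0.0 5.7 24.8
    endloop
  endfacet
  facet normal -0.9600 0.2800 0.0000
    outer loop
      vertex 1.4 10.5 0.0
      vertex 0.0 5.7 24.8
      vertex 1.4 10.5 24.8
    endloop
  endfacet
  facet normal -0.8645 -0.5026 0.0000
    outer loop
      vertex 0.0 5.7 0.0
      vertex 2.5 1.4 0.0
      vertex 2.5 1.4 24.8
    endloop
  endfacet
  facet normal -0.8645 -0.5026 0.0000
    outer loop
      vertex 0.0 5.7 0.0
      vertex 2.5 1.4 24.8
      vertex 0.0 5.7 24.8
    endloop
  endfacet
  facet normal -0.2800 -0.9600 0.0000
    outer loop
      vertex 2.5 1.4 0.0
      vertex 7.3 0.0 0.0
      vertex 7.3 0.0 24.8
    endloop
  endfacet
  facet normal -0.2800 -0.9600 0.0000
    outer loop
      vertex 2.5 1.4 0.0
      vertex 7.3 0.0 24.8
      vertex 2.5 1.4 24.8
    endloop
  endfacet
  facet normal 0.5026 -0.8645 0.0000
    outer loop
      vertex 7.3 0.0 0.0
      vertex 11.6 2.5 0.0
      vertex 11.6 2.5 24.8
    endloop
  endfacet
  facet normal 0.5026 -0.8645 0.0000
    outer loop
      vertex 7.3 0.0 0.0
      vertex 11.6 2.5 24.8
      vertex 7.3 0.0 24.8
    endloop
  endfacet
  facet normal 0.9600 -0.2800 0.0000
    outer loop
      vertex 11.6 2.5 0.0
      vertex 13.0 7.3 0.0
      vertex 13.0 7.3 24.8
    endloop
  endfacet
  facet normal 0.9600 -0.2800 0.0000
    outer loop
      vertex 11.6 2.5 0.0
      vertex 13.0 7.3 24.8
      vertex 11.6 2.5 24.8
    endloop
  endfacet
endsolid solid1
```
; perimeter-only toolpath
G21 ; units = mm
G90 ; absolute positioning
G28 ; home
; layer 1
G0 Z3.1
G0 X13.0 Y7.3
G1 X10.5 Y11.6
G1 X5.7 Y13.0
G1 X1.4 Y10.5
G1 X0.0 Y5.7
G1 X2.5 Y1.4
G1 X7.3 Y0.0
G1 X11.6 Y2.5
G1 X13.0 Y7.3
; layer 2
G0 Z6.2
G0 X13.0 Y7.3
G1 X10.5 Y11.6
G1 X5.7 Y13.0
G1 X1.4 Y10.5
G1 X0.0 Y5.7
G1 X2.5 Y1.4
G1 X7.3 Y0.0
G1 X11.6 Y2.5
G1 X13.0 Y7.3
; layer 3
G0 Z9.3
G0 X13.0 Y7.3
G1 X10.5 Y11.6
G1 X5.7 Y13.0
G1 X1.4 Y10.5
G1 X0.0 Y5.7
G1 X2.5 Y1.4
G1 X7.3 Y0.0
G1 X11.6 Y2.5
G1 X13.0 Y7.3
; layer 4
G0 Z12.4
G0 X13.0 Y7.3
G1 X10.5 Y11.6
G1 X5.7 Y13.0
G1 X1.4 Y10.5
G1 X0.0 Y5.7
G1 X2.5 Y1.4
G1 X7.3 Y0.0
G1 X11.6 Y2.5
G1 X13.0 Y7.3
; layer 5
G0 Z15.5
G0 X13.0 Y7.3
G1 X10.5 Y11.6
G1 X5.7 Y13.0
G1 X1.4 Y10.5
G1 X0.0 Y5.7
G1 X2.5 Y1.4
G1 X7.3 Y0.0
G1 X11.6 Y2.5
G1 X13.0 Y7.3
; layer 6
G0 Z18.6
G0 X13.0 Y7.3
G1 X10.5 Y11.6
G1 X5.7 Y13.0
G1 X1.4 Y10.5
G1 X0.0 Y5.7
G1 X2.5 Y1.4
G1 X7.3 Y0.0
G1 X11.6 Y2.5
G1 X13.0 Y7.3
; layer 7
G0 Z21.7
G0 X13.0 Y7.3
G1 X10.5 Y11.6
G1 X5.7 Y13.0
G1 X1.4 Y10.5
G1 X0.0 Y5.7
G1 X2.5 Y1.4
G1 X7.3 Y0.0
G1 X11.6 Y2.5
G1 X13.0 Y7.3
; layer 8
G0 Z24.8
G0 X13.0 Y7.3
G1 X10.5 Y11.6
G1 X5.7 Y13.0
G1 X1.4 Y10.5
G1 X0.0 Y5.7
G1 X2.5 Y1.4
G1 X7.3 Y0.0
G1 X11.6 Y2.5
G1 X13.0 Y7.3
M2 ; end

The solid is a regular 8-sided prism (a cylinder approximated with 8 flat sides), circumscribed radius ≈ 6.5 mm, height ≈ 24.8 mm. Slicing at Δz = 3.1 mm — 8 equal slices spanning the solid's height, so layer i sits at z = i·h/8 — gives 8 non-empty perimeters. Each is a 8-segment closed polygon; G0 lifts to the layer z and rapids to the start vertex, then G1 traces the edges.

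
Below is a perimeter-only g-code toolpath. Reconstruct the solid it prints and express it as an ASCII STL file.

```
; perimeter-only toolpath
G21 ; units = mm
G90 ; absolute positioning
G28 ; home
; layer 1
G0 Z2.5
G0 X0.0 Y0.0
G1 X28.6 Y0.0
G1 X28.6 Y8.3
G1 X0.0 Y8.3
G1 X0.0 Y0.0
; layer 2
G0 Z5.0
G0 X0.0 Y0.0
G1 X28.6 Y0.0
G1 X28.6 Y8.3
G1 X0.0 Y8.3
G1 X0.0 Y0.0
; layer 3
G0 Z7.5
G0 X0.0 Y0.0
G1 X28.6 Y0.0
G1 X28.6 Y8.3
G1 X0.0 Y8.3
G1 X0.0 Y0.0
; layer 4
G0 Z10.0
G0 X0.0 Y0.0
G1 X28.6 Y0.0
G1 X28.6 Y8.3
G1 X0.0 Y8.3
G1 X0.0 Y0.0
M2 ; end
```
solid part
  facet normal 0.0000 0.0000 -1.0000
    outer loop
      vertex 28.6 8.3 0.0
      vertex 28.6 0.0 0.0
      vertex 0.0 0.0 0.0
    endloop
  endfacet
  facet normal 0.0000 0.0000 -1.0000
    outer loop
      vertex 0.0 8.3 0.0
      vertex 28.6 8.3 0.0
      vertex 0.0 0.0 0.0
    endloop
  endfacet
  facet normal 0.0000 0.0000 1.0000
    outer loop
      vertex 0.0 0.0 10.0
      vertex 28.6 0.0 10.0
      vertex 28.6 8.3 10.0
    endloop
  endfacet
  facet normal 0.0000 0.0000 1.0000
    outer loop
      vertex 0.0 0.0 10.0
      vertex 28.6 8.3 10.0
      vertex 0.0 8.3 10.0
    endloop
  endfacet
  facet normal 0.0000 -1.0000 0.0000
    outer loop
      vertex 0.0 0.0 0.0
      vertex 28.6 0.0 0.0
      vertex 28.6 0.0 10.0
    endloop
  endfacet
  facet normal 0.0000 -1.0000 0.0000
    outer loop
      vertex 0.0 0.0 0.0
      vertex 28.6 0.0 10.0
      vertex 0.0 0.0 10.0
    endloop
  endfacet
  facet normal 0.0000 1.0000 0.0000
    outer loop
      vertex 28.6 8.3 10.0
      vertex 28.6 8.3 0.0
      vertex 0.0 8.3 0.0
    endloop
  endfacet
  facet normal 0.0000 1.0000 0.0000
    outer loop
      vertex 0.0 8.3 10.0
      vertex 28.6 8.3 10.0
      vertex 0.0 8.3 0.0
    endloop
  endfacet
  facet normal -1.0000 0.0000 0.0000
    outer loop
      vertex 0.0 8.3 10.0
      vertex 0.0 8.3 0.0
      vertex 0.0 0.0 0.0
    endloop
  endfacet
  facet normal -1.0000 0.0000 0.0000
    outer loop
      vertex 0.0 0.0 10.0
      vertex 0.0 8.3 10.0
      vertex 0.0 0.0 0.0
    endloop
  endfacet
  facet normal 1.0000 0.0000 0.0000
    outer loop
      vertex 28.6 0.0 0.0
      vertex 28.6 8.3 0.0
      vertex 28.6 8.3 10.0
    endloop
  endfacet
  facet normal 1.0000 0.0000 0.0000
    outer loop
      vertex 28.6 0.0 0.0
      vertex 28.6 8.3 10.0
      vertex 28.6 0.0 10.0
    endloop
  endfacet
endsolid part

The G0 Z moves step by Δz≈2.5 mm. Every layer's G1 loop is the same polygon, so the solid is a straight extrusion of it from z=0 to z≈10. Closing with flat bottom and top caps and triangulating gives 12 facets — a rectangular box, roughly 28.6 × 8.3 mm footprint and 10 mm tall.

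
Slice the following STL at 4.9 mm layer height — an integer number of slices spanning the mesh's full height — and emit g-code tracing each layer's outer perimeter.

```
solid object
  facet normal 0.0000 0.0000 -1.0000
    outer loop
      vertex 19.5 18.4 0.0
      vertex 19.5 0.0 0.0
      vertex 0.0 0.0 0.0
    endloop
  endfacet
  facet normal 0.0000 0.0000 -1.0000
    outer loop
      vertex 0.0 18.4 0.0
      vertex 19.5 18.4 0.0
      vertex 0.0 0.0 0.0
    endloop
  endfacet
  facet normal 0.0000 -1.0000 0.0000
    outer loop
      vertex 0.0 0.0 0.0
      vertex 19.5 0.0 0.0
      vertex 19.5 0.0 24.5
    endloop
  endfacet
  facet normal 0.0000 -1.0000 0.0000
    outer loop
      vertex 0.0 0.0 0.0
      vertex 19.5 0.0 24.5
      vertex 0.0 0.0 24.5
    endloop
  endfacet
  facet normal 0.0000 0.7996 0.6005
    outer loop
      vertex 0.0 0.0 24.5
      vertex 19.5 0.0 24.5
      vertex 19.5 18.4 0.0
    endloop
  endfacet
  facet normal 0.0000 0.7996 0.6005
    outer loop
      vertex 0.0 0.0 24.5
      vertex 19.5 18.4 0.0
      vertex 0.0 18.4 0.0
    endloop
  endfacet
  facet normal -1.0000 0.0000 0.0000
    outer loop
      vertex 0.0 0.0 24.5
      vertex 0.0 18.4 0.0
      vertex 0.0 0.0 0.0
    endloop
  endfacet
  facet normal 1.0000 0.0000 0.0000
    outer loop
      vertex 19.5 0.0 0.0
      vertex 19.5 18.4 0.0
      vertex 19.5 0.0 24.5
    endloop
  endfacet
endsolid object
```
; perimeter-only toolpath
G21 ; units = mm
G90 ; absolute positioning
G28 ; home
; layer 1
G0 Z4.9
G0 X0.0 Y0.0
G1 X19.5 Y0.0
G1 X19.5 Y14.7
G1 X0.0 Y14.7
G1 X0.0 Y0.0
; layer 2
G0 Z9.8
G0 X0.0 Y0.0
G1 X19.5 Y0.0
G1 X19.5 Y11.0
G1 X0.0 Y11.0
G1 X0.0 Y0.0
; layer 3
G0 Z14.7
G0 X0.0 Y0.0
G1 X19.5 Y0.0
G1 X19.5 Y7.4
G1 X0.0 Y7.4
G1 X0.0 Y0.0
; layer 4
G0 Z19.6
G0 X0.0 Y0.0
G1 X19.5 Y0.0
G1 X19.5 Y3.7
G1 X0.0 Y3.7
G1 X0.0 Y0.0
M2 ; end

The solid is a wedge (ramp): 19.5 × 18.4 mm base, rising to 24.5 mm along the y=0 edge and sloping linearly to z=0 at y=18.4. Slicing at Δz = 4.9 mm — 5 equal slices spanning the solid's height, so layer i sits at z = i·h/5 — gives 4 non-empty perimeters. Each is a 4-segment closed polygon; G0 lifts to the layer z and rapids to the start vertex, then G1 traces the edges. The cross-section shrinks linearly with z (the slice at the apex is degenerate and omitted).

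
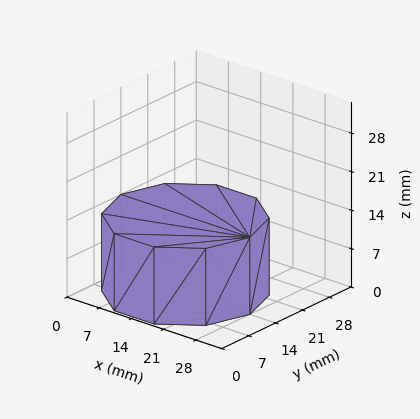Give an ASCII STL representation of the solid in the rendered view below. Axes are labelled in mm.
Reading the render: the shape is a regular 10-sided prism (a cylinder approximated with 10 flat sides), circumscribed radius ≈ 14 mm, height ≈ 14 mm (dimensions read to the nearest mm from the axis ticks). For the STL, each face is triangulated and given an outward normal.

solid part
  facet normal 0.0000 0.0000 -1.0000
    outer loop
      vertex 18.33 27.31 0.00
      vertex 25.33 22.23 0.00
      vertex 28.00 14.00 0.00
    endloop
  endfacet
  facet normal 0.0000 0.0000 -1.0000
    outer loop
      vertex 9.67 27.31 0.00
      vertex 18.33 27.31 0.00
      vertex 28.00 14.00 0.00
    endloop
  endfacet
  facet normal 0.0000 0.0000 -1.0000
    outer loop
      vertex 2.67 22.23 0.00
      vertex 9.67 27.31 0.00
      vertex 28.00 14.00 0.00
    endloop
  endfacet
  facet normal 0.0000 0.0000 -1.0000
    outer loop
      vertex 0.00 14.00 0.00
      vertex 2.67 22.23 0.00
      vertex 28.00 14.00 0.00
    endloop
  endfacet
  facet normal 0.0000 0.0000 -1.0000
    outer loop
      vertex 2.67 5.77 0.00
      vertex 0.00 14.00 0.00
      vertex 28.00 14.00 0.00
    endloop
  endfacet
  facet normal 0.0000 0.0000 -1.0000
    outer loop
      vertex 9.67 0.69 0.00
      vertex 2.67 5.77 0.00
      vertex 28.00 14.00 0.00
    endloop
  endfacet
  facet normal 0.0000 0.0000 -1.0000
    outer loop
      vertex 18.33 0.69 0.00
      vertex 9.67 0.69 0.00
      vertex 28.00 14.00 0.00
    endloop
  endfacet
  facet normal 0.0000 0.0000 -1.0000
    outer loop
      vertex 25.33 5.77 0.00
      vertex 18.33 0.69 0.00
      vertex 28.00 14.00 0.00
    endloop
  endfacet
  facet normal 0.0000 0.0000 1.0000
    outer loop
      vertex 28.00 14.00 14.00
      vertex 25.33 22.23 14.00
      vertex 18.33 27.31 14.00
    endloop
  endfacet
  facet normal 0.0000 0.0000 1.0000
    outer loop
      vertex 28.00 14.00 14.00
      vertex 18.33 27.31 14.00
      vertex 9.67 27.31 14.00
    endloop
  endfacet
  facet normal 0.0000 0.0000 1.0000
    outer loop
      vertex 28.00 14.00 14.00
      vertex 9.67 27.31 14.00
      vertex 2.67 22.23 14.00
    endloop
  endfacet
  facet normal 0.0000 0.0000 1.0000
    outer loop
      vertex 28.00 14.00 14.00
      vertex 2.67 22.23 14.00
      vertex 0.00 14.00 14.00
    endloop
  endfacet
  facet normal 0.0000 0.0000 1.0000
    outer loop
      vertex 28.00 14.00 14.00
      vertex 0.00 14.00 14.00
      vertex 2.67 5.77 14.00
    endloop
  endfacet
  facet normal 0.0000 0.0000 1.0000
    outer loop
      vertex 28.00 14.00 14.00
      vertex 2.67 5.77 14.00
      vertex 9.67 0.69 14.00
    endloop
  endfacet
  facet normal 0.0000 0.0000 1.0000
    outer loop
      vertex 28.00 14.00 14.00
      vertex 9.67 0.69 14.00
      vertex 18.33 0.69 14.00
    endloop
  endfacet
  facet normal 0.0000 0.0000 1.0000
    outer loop
      vertex 28.00 14.00 14.00
      vertex 18.33 0.69 14.00
      vertex 25.33 5.77 14.00
    endloop
  endfacet
  facet normal 0.9512 0.3086 0.0000
    outer loop
      vertex 28.00 14.00 0.00
      vertex 25.33 22.23 0.00
      vertex 25.33 22.23 14.00
    endloop
  endfacet
  facet normal 0.9512 0.3086 0.0000
    outer loop
      vertex 28.00 14.00 0.00
      vertex 25.33 22.23 14.00
      vertex 28.00 14.00 14.00
    endloop
  endfacet
  facet normal 0.5873 0.8093 0.0000
    outer loop
      vertex 25.33 22.23 0.00
      vertex 18.33 27.31 0.00
      vertex 18.33 27.31 14.00
    endloop
  endfacet
  facet normal 0.5873 0.8093 0.0000
    outer loop
      vertex 25.33 22.23 0.00
      vertex 18.33 27.31 14.00
      vertex 25.33 22.23 14.00
    endloop
  endfacet
  facet normal 0.0000 1.0000 0.0000
    outer loop
      vertex 18.33 27.31 0.00
      vertex 9.67 27.31 0.00
      vertex 9.67 27.31 14.00
    endloop
  endfacet
  facet normal 0.0000 1.0000 0.0000
    outer loop
      vertex 18.33 27.31 0.00
      vertex 9.67 27.31 14.00
      vertex 18.33 27.31 14.00
    endloop
  endfacet
  facet normal -0.5873 0.8093 0.0000
    outer loop
      vertex 9.67 27.31 0.00
      vertex 2.67 22.23 0.00
      vertex 2.67 22.23 14.00
    endloop
  endfacet
  facet normal -0.5873 0.8093 0.0000
    outer loop
      vertex 9.67 27.31 0.00
      vertex 2.67 22.23 14.00
      vertex 9.67 27.31 14.00
    endloop
  endfacet
  facet normal -0.9512 0.3086 0.0000
    outer loop
      vertex 2.67 22.23 0.00
      vertex 0.00 14.00 0.00
      vertex 0.00 14.00 14.00
    endloop
  endfacet
  facet normal -0.9512 0.3086 0.0000
    outer loop
      vertex 2.67 22.23 0.00
      vertex 0.00 14.00 14.00
      vertex 2.67 22.23 14.00
    endloop
  endfacet
  facet normal -0.9512 -0.3086 0.0000
    outer loop
      vertex 0.00 14.00 0.00
      vertex 2.67 5.77 0.00
      vertex 2.67 5.77 14.00
    endloop
  endfacet
  facet normal -0.9512 -0.3086 0.0000
    outer loop
      vertex 0.00 14.00 0.00
      vertex 2.67 5.77 14.00
      vertex 0.00 14.00 14.00
    endloop
  endfacet
  facet normal -0.5873 -0.8093 0.0000
    outer loop
      vertex 2.67 5.77 0.00
      vertex 9.67 0.69 0.00
      vertex 9.67 0.69 14.00
    endloop
  endfacet
  facet normal -0.5873 -0.8093 0.0000
    outer loop
      vertex 2.67 5.77 0.00
      vertex 9.67 0.69 14.00
      vertex 2.67 5.77 14.00
    endloop
  endfacet
  facet normal 0.0000 -1.0000 0.0000
    outer loop
      vertex 9.67 0.69 0.00
      vertex 18.33 0.69 0.00
      vertex 18.33 0.69 14.00
    endloop
  endfacet
  facet normal 0.0000 -1.0000 0.0000
    outer loop
      vertex 9.67 0.69 0.00
      vertex 18.33 0.69 14.00
      vertex 9.67 0.69 14.00
    endloop
  endfacet
  facet normal 0.5873 -0.8093 0.0000
    outer loop
      vertex 18.33 0.69 0.00
      vertex 25.33 5.77 0.00
      vertex 25.33 5.77 14.00
    endloop
  endfacet
  facet normal 0.5873 -0.8093 0.0000
    outer loop
      vertex 18.33 0.69 0.00
      vertex 25.33 5.77 14.00
      vertex 18.33 0.69 14.00
    endloop
  endfacet
  facet normal 0.9512 -0.3086 0.0000
    outer loop
      vertex 25.33 5.77 0.00
      vertex 28.00 14.00 0.00
      vertex 28.00 14.00 14.00
    endloop
  endfacet
  facet normal 0.9512 -0.3086 0.0000
    outer loop
      vertex 25.33 5.77 0.00
      vertex 28.00 14.00 14.00
      vertex 25.33 5.77 14.00
    endloop
  endfacet
endsolid part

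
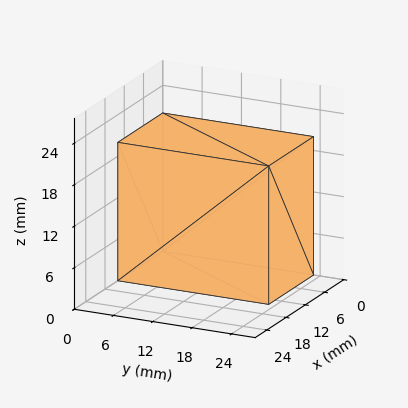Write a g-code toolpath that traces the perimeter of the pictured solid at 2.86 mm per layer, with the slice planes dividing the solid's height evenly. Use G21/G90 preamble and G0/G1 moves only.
Reading the render: the shape is a rectangular box, roughly 14 × 23 mm footprint and 20 mm tall (dimensions read to the nearest mm from the axis ticks). For the g-code, the solid's height is divided into equal slices at the stated Δz and each level perimeter traced with G1 moves after a G0 lift.

; perimeter-only toolpath
G21 ; units = mm
G90 ; absolute positioning
G28 ; home
; layer 1
G0 Z2.86
G0 X0.00 Y0.00
G1 X14.00 Y0.00
G1 X14.00 Y23.00
G1 X0.00 Y23.00
G1 X0.00 Y0.00
; layer 2
G0 Z5.71
G0 X0.00 Y0.00
G1 X14.00 Y0.00
G1 X14.00 Y23.00
G1 X0.00 Y23.00
G1 X0.00 Y0.00
; layer 3
G0 Z8.57
G0 X0.00 Y0.00
G1 X14.00 Y0.00
G1 X14.00 Y23.00
G1 X0.00 Y23.00
G1 X0.00 Y0.00
; layer 4
G0 Z11.43
G0 X0.00 Y0.00
G1 X14.00 Y0.00
G1 X14.00 Y23.00
G1 X0.00 Y23.00
G1 X0.00 Y0.00
; layer 5
G0 Z14.29
G0 X0.00 Y0.00
G1 X14.00 Y0.00
G1 X14.00 Y23.00
G1 X0.00 Y23.00
G1 X0.00 Y0.00
; layer 6
G0 Z17.14
G0 X0.00 Y0.00
G1 X14.00 Y0.00
G1 X14.00 Y23.00
G1 X0.00 Y23.00
G1 X0.00 Y0.00
; layer 7
G0 Z20.00
G0 X0.00 Y0.00
G1 X14.00 Y0.00
G1 X14.00 Y23.00
G1 X0.00 Y23.00
G1 X0.00 Y0.00
M2 ; end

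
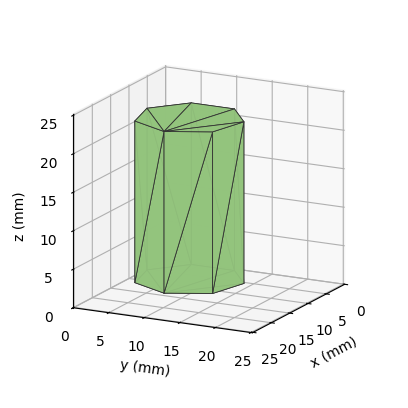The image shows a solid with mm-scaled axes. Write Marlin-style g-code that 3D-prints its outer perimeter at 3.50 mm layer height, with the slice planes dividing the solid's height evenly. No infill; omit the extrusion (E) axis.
Reading the render: the shape is a regular 7-sided prism (a cylinder approximated with 7 flat sides), circumscribed radius ≈ 7 mm, height ≈ 21 mm (dimensions read to the nearest mm from the axis ticks). For the g-code, the solid's height is divided into equal slices at the stated Δz and each level perimeter traced with G1 moves after a G0 lift.

; perimeter-only toolpath
G21 ; units = mm
G90 ; absolute positioning
G28 ; home
; layer 1
G0 Z3.50
G0 X14.00 Y7.00
G1 X11.36 Y12.47
G1 X5.44 Y13.82
G1 X0.69 Y10.04
G1 X0.69 Y3.96
G1 X5.44 Y0.18
G1 X11.36 Y1.53
G1 X14.00 Y7.00
; layer 2
G0 Z7.00
G0 X14.00 Y7.00
G1 X11.36 Y12.47
G1 X5.44 Y13.82
G1 X0.69 Y10.04
G1 X0.69 Y3.96
G1 X5.44 Y0.18
G1 X11.36 Y1.53
G1 X14.00 Y7.00
; layer 3
G0 Z10.50
G0 X14.00 Y7.00
G1 X11.36 Y12.47
G1 X5.44 Y13.82
G1 X0.69 Y10.04
G1 X0.69 Y3.96
G1 X5.44 Y0.18
G1 X11.36 Y1.53
G1 X14.00 Y7.00
; layer 4
G0 Z14.00
G0 X14.00 Y7.00
G1 X11.36 Y12.47
G1 X5.44 Y13.82
G1 X0.69 Y10.04
G1 X0.69 Y3.96
G1 X5.44 Y0.18
G1 X11.36 Y1.53
G1 X14.00 Y7.00
; layer 5
G0 Z17.50
G0 X14.00 Y7.00
G1 X11.36 Y12.47
G1 X5.44 Y13.82
G1 X0.69 Y10.04
G1 X0.69 Y3.96
G1 X5.44 Y0.18
G1 X11.36 Y1.53
G1 X14.00 Y7.00
; layer 6
G0 Z21.00
G0 X14.00 Y7.00
G1 X11.36 Y12.47
G1 X5.44 Y13.82
G1 X0.69 Y10.04
G1 X0.69 Y3.96
G1 X5.44 Y0.18
G1 X11.36 Y1.53
G1 X14.00 Y7.00
M2 ; end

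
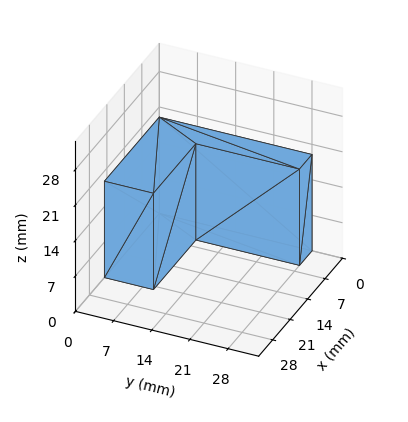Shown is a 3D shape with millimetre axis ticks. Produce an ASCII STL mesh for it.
Reading the render: the shape is an L-shaped prism: outer 22 × 28 mm, arm thicknesses ≈ 9 mm (horizontal) and 5 mm (vertical), extruded 19 mm in z (dimensions read to the nearest mm from the axis ticks). For the STL, each face is triangulated and given an outward normal.

solid part
  facet normal 0.0000 0.0000 -1.0000
    outer loop
      vertex 22.0 9.0 0.0
      vertex 22.0 0.0 0.0
      vertex 0.0 0.0 0.0
    endloop
  endfacet
  facet normal 0.0000 0.0000 -1.0000
    outer loop
      vertex 5.0 9.0 0.0
      vertex 22.0 9.0 0.0
      vertex 0.0 0.0 0.0
    endloop
  endfacet
  facet normal 0.0000 0.0000 -1.0000
    outer loop
      vertex 5.0 28.0 0.0
      vertex 5.0 9.0 0.0
      vertex 0.0 0.0 0.0
    endloop
  endfacet
  facet normal 0.0000 0.0000 -1.0000
    outer loop
      vertex 0.0 28.0 0.0
      vertex 5.0 28.0 0.0
      vertex 0.0 0.0 0.0
    endloop
  endfacet
  facet normal 0.0000 0.0000 1.0000
    outer loop
      vertex 0.0 0.0 19.0
      vertex 22.0 0.0 19.0
      vertex 22.0 9.0 19.0
    endloop
  endfacet
  facet normal 0.0000 0.0000 1.0000
    outer loop
      vertex 0.0 0.0 19.0
      vertex 22.0 9.0 19.0
      vertex 5.0 9.0 19.0
    endloop
  endfacet
  facet normal 0.0000 0.0000 1.0000
    outer loop
      vertex 0.0 0.0 19.0
      vertex 5.0 9.0 19.0
      vertex 5.0 28.0 19.0
    endloop
  endfacet
  facet normal 0.0000 0.0000 1.0000
    outer loop
      vertex 0.0 0.0 19.0
      vertex 5.0 28.0 19.0
      vertex 0.0 28.0 19.0
    endloop
  endfacet
  facet normal 0.0000 -1.0000 0.0000
    outer loop
      vertex 0.0 0.0 0.0
      vertex 22.0 0.0 0.0
      vertex 22.0 0.0 19.0
    endloop
  endfacet
  facet normal 0.0000 -1.0000 0.0000
    outer loop
      vertex 0.0 0.0 0.0
      vertex 22.0 0.0 19.0
      vertex 0.0 0.0 19.0
    endloop
  endfacet
  facet normal 1.0000 0.0000 0.0000
    outer loop
      vertex 22.0 0.0 0.0
      vertex 22.0 9.0 0.0
      vertex 22.0 9.0 19.0
    endloop
  endfacet
  facet normal 1.0000 0.0000 0.0000
    outer loop
      vertex 22.0 0.0 0.0
      vertex 22.0 9.0 19.0
      vertex 22.0 0.0 19.0
    endloop
  endfacet
  facet normal 0.0000 1.0000 0.0000
    outer loop
      vertex 22.0 9.0 0.0
      vertex 5.0 9.0 0.0
      vertex 5.0 9.0 19.0
    endloop
  endfacet
  facet normal 0.0000 1.0000 0.0000
    outer loop
      vertex 22.0 9.0 0.0
      vertex 5.0 9.0 19.0
      vertex 22.0 9.0 19.0
    endloop
  endfacet
  facet normal 1.0000 0.0000 0.0000
    outer loop
      vertex 5.0 9.0 0.0
      vertex 5.0 28.0 0.0
      vertex 5.0 28.0 19.0
    endloop
  endfacet
  facet normal 1.0000 0.0000 0.0000
    outer loop
      vertex 5.0 9.0 0.0
      vertex 5.0 28.0 19.0
      vertex 5.0 9.0 19.0
    endloop
  endfacet
  facet normal 0.0000 1.0000 0.0000
    outer loop
      vertex 5.0 28.0 0.0
      vertex 0.0 28.0 0.0
      vertex 0.0 28.0 19.0
    endloop
  endfacet
  facet normal 0.0000 1.0000 0.0000
    outer loop
      vertex 5.0 28.0 0.0
      vertex 0.0 28.0 19.0
      vertex 5.0 28.0 19.0
    endloop
  endfacet
  facet normal -1.0000 0.0000 0.0000
    outer loop
      vertex 0.0 28.0 0.0
      vertex 0.0 0.0 0.0
      vertex 0.0 0.0 19.0
    endloop
  endfacet
  facet normal -1.0000 0.0000 0.0000
    outer loop
      vertex 0.0 28.0 0.0
      vertex 0.0 0.0 19.0
      vertex 0.0 28.0 19.0
    endloop
  endfacet
endsolid part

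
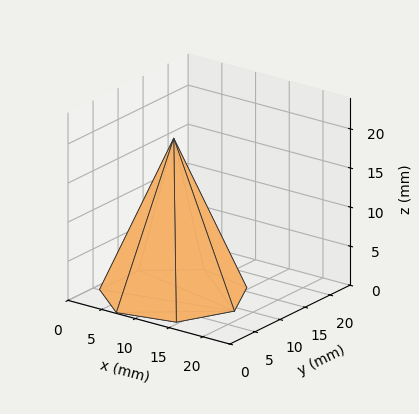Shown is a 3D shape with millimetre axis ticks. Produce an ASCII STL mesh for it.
Reading the render: the shape is a regular 7-sided pyramid, base circumscribed radius ≈ 9 mm, apex at z ≈ 20 mm (dimensions read to the nearest mm from the axis ticks). For the STL, each face is triangulated and given an outward normal.

solid part
  facet normal 0.0000 0.0000 -1.0000
    outer loop
      vertex 7.00 17.77 0.00
      vertex 14.61 16.04 0.00
      vertex 18.00 9.00 0.00
    endloop
  endfacet
  facet normal 0.0000 0.0000 -1.0000
    outer loop
      vertex 0.89 12.90 0.00
      vertex 7.00 17.77 0.00
      vertex 18.00 9.00 0.00
    endloop
  endfacet
  facet normal 0.0000 0.0000 -1.0000
    outer loop
      vertex 0.89 5.10 0.00
      vertex 0.89 12.90 0.00
      vertex 18.00 9.00 0.00
    endloop
  endfacet
  facet normal 0.0000 0.0000 -1.0000
    outer loop
      vertex 7.00 0.23 0.00
      vertex 0.89 5.10 0.00
      vertex 18.00 9.00 0.00
    endloop
  endfacet
  facet normal 0.0000 0.0000 -1.0000
    outer loop
      vertex 14.61 1.96 0.00
      vertex 7.00 0.23 0.00
      vertex 18.00 9.00 0.00
    endloop
  endfacet
  facet normal 0.8350 0.4021 0.3757
    outer loop
      vertex 18.00 9.00 0.00
      vertex 14.61 16.04 0.00
      vertex 9.00 9.00 20.00
    endloop
  endfacet
  facet normal 0.2054 0.9037 0.3757
    outer loop
      vertex 14.61 16.04 0.00
      vertex 7.00 17.77 0.00
      vertex 9.00 9.00 20.00
    endloop
  endfacet
  facet normal -0.5777 0.7247 0.3756
    outer loop
      vertex 7.00 17.77 0.00
      vertex 0.89 12.90 0.00
      vertex 9.00 9.00 20.00
    endloop
  endfacet
  facet normal -0.9267 0.0000 0.3758
    outer loop
      vertex 0.89 12.90 0.00
      vertex 0.89 5.10 0.00
      vertex 9.00 9.00 20.00
    endloop
  endfacet
  facet normal -0.5777 -0.7247 0.3756
    outer loop
      vertex 0.89 5.10 0.00
      vertex 7.00 0.23 0.00
      vertex 9.00 9.00 20.00
    endloop
  endfacet
  facet normal 0.2054 -0.9037 0.3757
    outer loop
      vertex 7.00 0.23 0.00
      vertex 14.61 1.96 0.00
      vertex 9.00 9.00 20.00
    endloop
  endfacet
  facet normal 0.8350 -0.4021 0.3757
    outer loop
      vertex 14.61 1.96 0.00
      vertex 18.00 9.00 0.00
      vertex 9.00 9.00 20.00
    endloop
  endfacet
endsolid part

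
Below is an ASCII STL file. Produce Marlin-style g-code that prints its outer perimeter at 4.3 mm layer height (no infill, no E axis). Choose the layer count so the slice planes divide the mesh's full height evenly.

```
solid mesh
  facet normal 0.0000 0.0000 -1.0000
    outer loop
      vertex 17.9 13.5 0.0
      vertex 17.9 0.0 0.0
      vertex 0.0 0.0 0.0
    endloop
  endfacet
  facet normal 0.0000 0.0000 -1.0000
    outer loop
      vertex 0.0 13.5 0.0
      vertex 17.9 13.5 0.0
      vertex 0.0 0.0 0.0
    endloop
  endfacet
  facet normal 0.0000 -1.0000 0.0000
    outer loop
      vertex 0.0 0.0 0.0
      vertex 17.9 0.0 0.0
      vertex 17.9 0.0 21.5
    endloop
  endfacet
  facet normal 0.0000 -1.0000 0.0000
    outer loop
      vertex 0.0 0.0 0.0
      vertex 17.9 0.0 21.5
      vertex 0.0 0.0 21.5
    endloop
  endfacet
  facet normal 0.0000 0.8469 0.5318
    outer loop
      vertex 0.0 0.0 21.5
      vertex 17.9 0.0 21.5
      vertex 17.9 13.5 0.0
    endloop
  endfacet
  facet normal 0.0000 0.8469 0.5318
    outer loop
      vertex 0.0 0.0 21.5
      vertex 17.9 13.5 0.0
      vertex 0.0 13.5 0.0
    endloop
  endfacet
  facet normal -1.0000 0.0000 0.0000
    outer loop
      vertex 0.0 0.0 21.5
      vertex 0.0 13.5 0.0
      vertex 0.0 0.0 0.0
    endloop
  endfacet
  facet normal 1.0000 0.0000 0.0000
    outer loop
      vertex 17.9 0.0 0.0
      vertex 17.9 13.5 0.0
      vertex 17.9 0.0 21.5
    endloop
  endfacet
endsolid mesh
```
; perimeter-only toolpath
G21 ; units = mm
G90 ; absolute positioning
G28 ; home
; layer 1
G0 Z4.3
G0 X0.0 Y0.0
G1 X17.9 Y0.0
G1 X17.9 Y10.8
G1 X0.0 Y10.8
G1 X0.0 Y0.0
; layer 2
G0 Z8.6
G0 X0.0 Y0.0
G1 X17.9 Y0.0
G1 X17.9 Y8.1
G1 X0.0 Y8.1
G1 X0.0 Y0.0
; layer 3
G0 Z12.9
G0 X0.0 Y0.0
G1 X17.9 Y0.0
G1 X17.9 Y5.4
G1 X0.0 Y5.4
G1 X0.0 Y0.0
; layer 4
G0 Z17.2
G0 X0.0 Y0.0
G1 X17.9 Y0.0
G1 X17.9 Y2.7
G1 X0.0 Y2.7
G1 X0.0 Y0.0
M2 ; end

The solid is a wedge (ramp): 17.9 × 13.5 mm base, rising to 21.5 mm along the y=0 edge and sloping linearly to z=0 at y=13.5. Slicing at Δz = 4.3 mm — 5 equal slices spanning the solid's height, so layer i sits at z = i·h/5 — gives 4 non-empty perimeters. Each is a 4-segment closed polygon; G0 lifts to the layer z and rapids to the start vertex, then G1 traces the edges. The cross-section shrinks linearly with z (the slice at the apex is degenerate and omitted).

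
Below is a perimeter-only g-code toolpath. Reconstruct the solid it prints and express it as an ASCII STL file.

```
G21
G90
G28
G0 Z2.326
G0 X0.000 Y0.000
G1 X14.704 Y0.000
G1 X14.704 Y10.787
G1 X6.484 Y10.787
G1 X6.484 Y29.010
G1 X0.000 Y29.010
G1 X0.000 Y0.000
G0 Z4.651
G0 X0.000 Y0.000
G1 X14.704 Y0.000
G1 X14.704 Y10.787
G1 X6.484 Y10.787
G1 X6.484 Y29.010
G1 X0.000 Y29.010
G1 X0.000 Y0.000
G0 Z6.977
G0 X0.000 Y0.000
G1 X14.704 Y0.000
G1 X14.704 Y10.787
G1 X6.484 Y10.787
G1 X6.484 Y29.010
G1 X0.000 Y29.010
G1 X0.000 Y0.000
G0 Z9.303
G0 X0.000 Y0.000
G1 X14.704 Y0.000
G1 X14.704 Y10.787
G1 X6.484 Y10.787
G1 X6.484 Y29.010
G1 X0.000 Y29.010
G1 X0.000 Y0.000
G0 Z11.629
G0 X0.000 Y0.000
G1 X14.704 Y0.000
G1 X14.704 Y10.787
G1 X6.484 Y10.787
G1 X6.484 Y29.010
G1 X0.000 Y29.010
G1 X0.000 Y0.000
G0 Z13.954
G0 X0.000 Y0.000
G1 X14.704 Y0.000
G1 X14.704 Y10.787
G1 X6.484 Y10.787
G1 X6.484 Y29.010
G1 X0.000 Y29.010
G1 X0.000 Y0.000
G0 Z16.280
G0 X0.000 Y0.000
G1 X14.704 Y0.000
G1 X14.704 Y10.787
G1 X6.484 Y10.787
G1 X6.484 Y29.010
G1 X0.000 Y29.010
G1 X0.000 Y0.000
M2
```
solid part
  facet normal 0.0000 0.0000 -1.0000
    outer loop
      vertex 14.704 10.787 0.000
      vertex 14.704 0.000 0.000
      vertex 0.000 0.000 0.000
    endloop
  endfacet
  facet normal 0.0000 0.0000 -1.0000
    outer loop
      vertex 6.484 10.787 0.000
      vertex 14.704 10.787 0.000
      vertex 0.000 0.000 0.000
    endloop
  endfacet
  facet normal 0.0000 0.0000 -1.0000
    outer loop
      vertex 6.484 29.010 0.000
      vertex 6.484 10.787 0.000
      vertex 0.000 0.000 0.000
    endloop
  endfacet
  facet normal 0.0000 0.0000 -1.0000
    outer loop
      vertex 0.000 29.010 0.000
      vertex 6.484 29.010 0.000
      vertex 0.000 0.000 0.000
    endloop
  endfacet
  facet normal 0.0000 0.0000 1.0000
    outer loop
      vertex 0.000 0.000 16.280
      vertex 14.704 0.000 16.280
      vertex 14.704 10.787 16.280
    endloop
  endfacet
  facet normal 0.0000 0.0000 1.0000
    outer loop
      vertex 0.000 0.000 16.280
      vertex 14.704 10.787 16.280
      vertex 6.484 10.787 16.280
    endloop
  endfacet
  facet normal 0.0000 0.0000 1.0000
    outer loop
      vertex 0.000 0.000 16.280
      vertex 6.484 10.787 16.280
      vertex 6.484 29.010 16.280
    endloop
  endfacet
  facet normal 0.0000 0.0000 1.0000
    outer loop
      vertex 0.000 0.000 16.280
      vertex 6.484 29.010 16.280
      vertex 0.000 29.010 16.280
    endloop
  endfacet
  facet normal 0.0000 -1.0000 0.0000
    outer loop
      vertex 0.000 0.000 0.000
      vertex 14.704 0.000 0.000
      vertex 14.704 0.000 16.280
    endloop
  endfacet
  facet normal 0.0000 -1.0000 0.0000
    outer loop
      vertex 0.000 0.000 0.000
      vertex 14.704 0.000 16.280
      vertex 0.000 0.000 16.280
    endloop
  endfacet
  facet normal 1.0000 0.0000 0.0000
    outer loop
      vertex 14.704 0.000 0.000
      vertex 14.704 10.787 0.000
      vertex 14.704 10.787 16.280
    endloop
  endfacet
  facet normal 1.0000 0.0000 0.0000
    outer loop
      vertex 14.704 0.000 0.000
      vertex 14.704 10.787 16.280
      vertex 14.704 0.000 16.280
    endloop
  endfacet
  facet normal 0.0000 1.0000 0.0000
    outer loop
      vertex 14.704 10.787 0.000
      vertex 6.484 10.787 0.000
      vertex 6.484 10.787 16.280
    endloop
  endfacet
  facet normal 0.0000 1.0000 0.0000
    outer loop
      vertex 14.704 10.787 0.000
      vertex 6.484 10.787 16.280
      vertex 14.704 10.787 16.280
    endloop
  endfacet
  facet normal 1.0000 0.0000 0.0000
    outer loop
      vertex 6.484 10.787 0.000
      vertex 6.484 29.010 0.000
      vertex 6.484 29.010 16.280
    endloop
  endfacet
  facet normal 1.0000 0.0000 0.0000
    outer loop
      vertex 6.484 10.787 0.000
      vertex 6.484 29.010 16.280
      vertex 6.484 10.787 16.280
    endloop
  endfacet
  facet normal 0.0000 1.0000 0.0000
    outer loop
      vertex 6.484 29.010 0.000
      vertex 0.000 29.010 0.000
      vertex 0.000 29.010 16.280
    endloop
  endfacet
  facet normal 0.0000 1.0000 0.0000
    outer loop
      vertex 6.484 29.010 0.000
      vertex 0.000 29.010 16.280
      vertex 6.484 29.010 16.280
    endloop
  endfacet
  facet normal -1.0000 0.0000 0.0000
    outer loop
      vertex 0.000 29.010 0.000
      vertex 0.000 0.000 0.000
      vertex 0.000 0.000 16.280
    endloop
  endfacet
  facet normal -1.0000 0.0000 0.0000
    outer loop
      vertex 0.000 29.010 0.000
      vertex 0.000 0.000 16.280
      vertex 0.000 29.010 16.280
    endloop
  endfacet
endsolid part

The G0 Z moves step by Δz≈2.326 mm. Every layer's G1 loop is the same polygon, so the solid is a straight extrusion of it from z=0 to z≈16.3. Closing with flat bottom and top caps and triangulating gives 20 facets — an L-shaped prism: outer 14.7 × 29 mm, arm thicknesses ≈ 10.8 mm (horizontal) and 6.48 mm (vertical), extruded 16.3 mm in z.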